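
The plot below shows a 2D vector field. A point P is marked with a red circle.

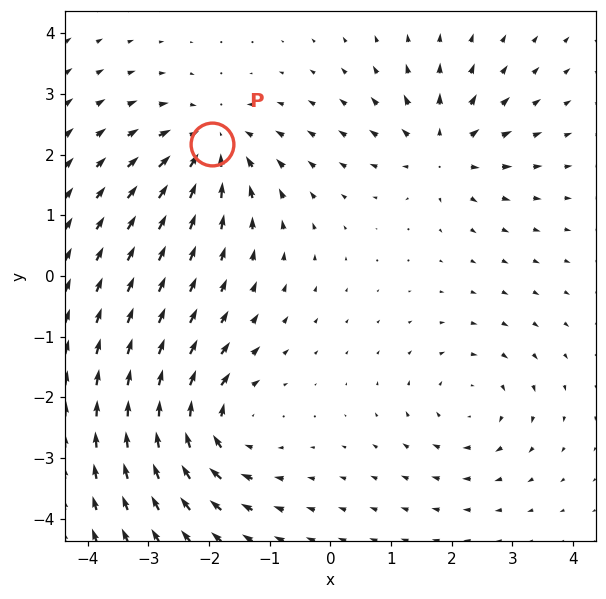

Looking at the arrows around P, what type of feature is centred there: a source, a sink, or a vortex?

At P (-2.0, 2.2) the arrows converge inward. Divergence about -5, curl ≈0 — negative divergence with near-zero curl is a sink.

sink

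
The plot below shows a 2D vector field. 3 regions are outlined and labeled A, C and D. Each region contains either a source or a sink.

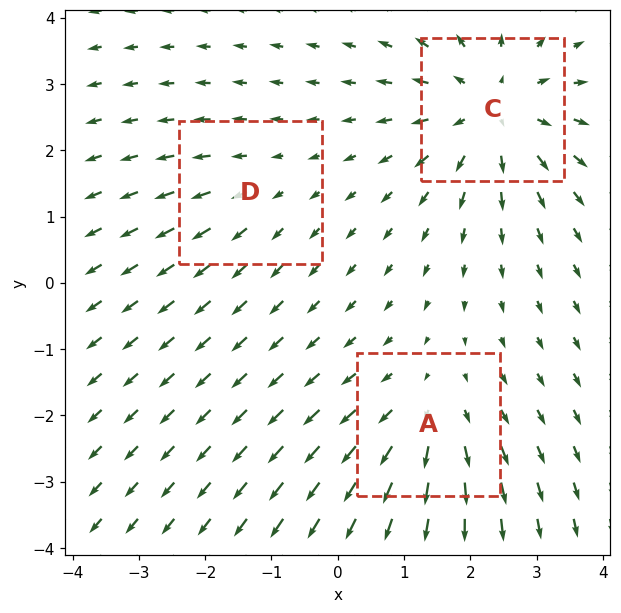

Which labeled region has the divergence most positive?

Divergence at each region's feature centre — A: about +3, C: about +5, D: about +2. Region C is most positive.

C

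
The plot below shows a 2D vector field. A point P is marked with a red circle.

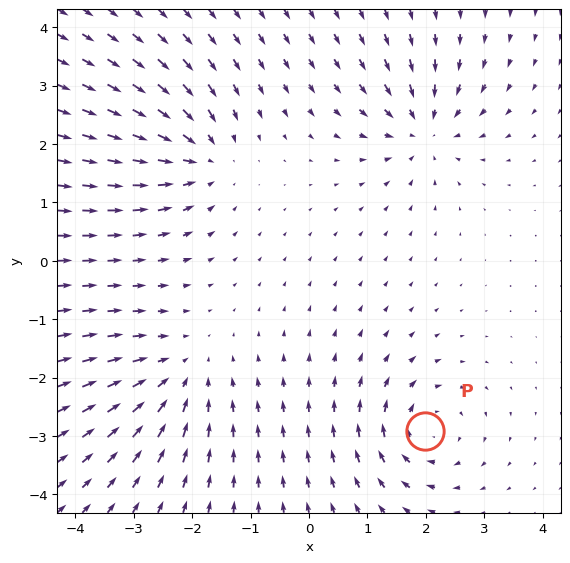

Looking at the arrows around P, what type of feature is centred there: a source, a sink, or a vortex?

At P (2.0, -2.9) the arrows circulate clockwise. Divergence ≈0, curl about -6 — near-zero divergence with nonzero curl is a vortex.

vortex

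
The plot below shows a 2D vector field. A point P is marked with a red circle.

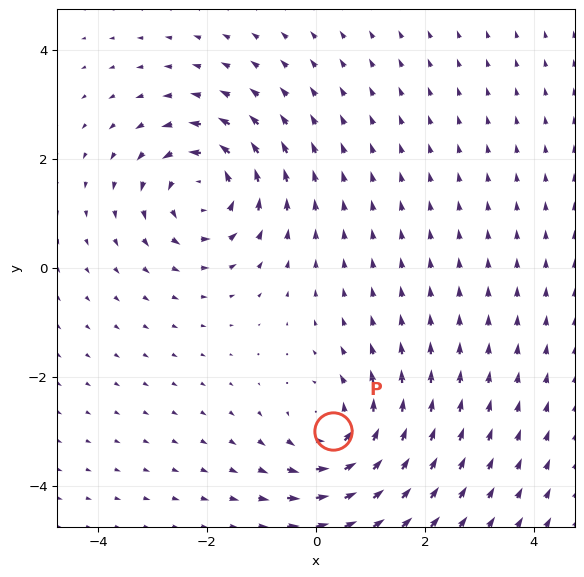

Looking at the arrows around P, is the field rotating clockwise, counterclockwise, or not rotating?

Near P at (0.3, -3.0) the arrows circulate counterclockwise. The curl (z-component) there is about +4; positive curl means counterclockwise rotation.

counterclockwise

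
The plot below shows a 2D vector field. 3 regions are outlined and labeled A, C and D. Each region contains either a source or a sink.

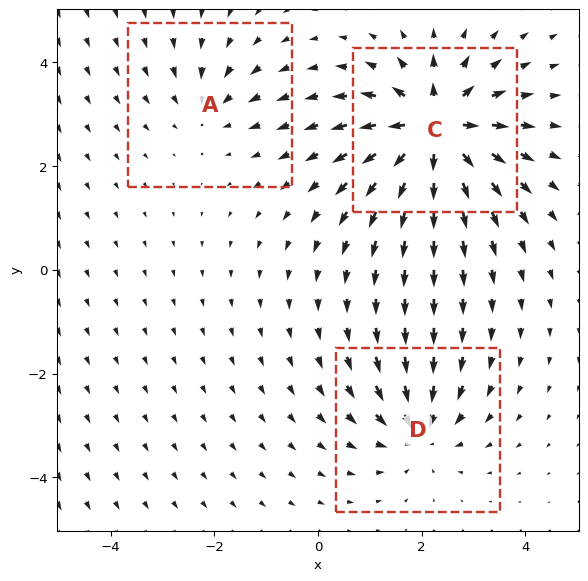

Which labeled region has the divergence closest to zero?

A

Divergence at each region's feature centre — A: about -2, C: about +6, D: about -4. Region A is closest to zero.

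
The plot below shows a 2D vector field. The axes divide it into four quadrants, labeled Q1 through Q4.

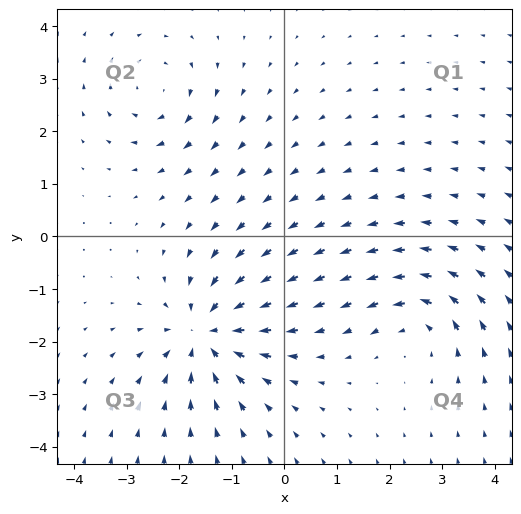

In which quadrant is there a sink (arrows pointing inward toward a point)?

Q3

The sink sits at approximately (-1.5, -1.9), which lies in quadrant Q3. The divergence there is about -5, negative as expected for a sink.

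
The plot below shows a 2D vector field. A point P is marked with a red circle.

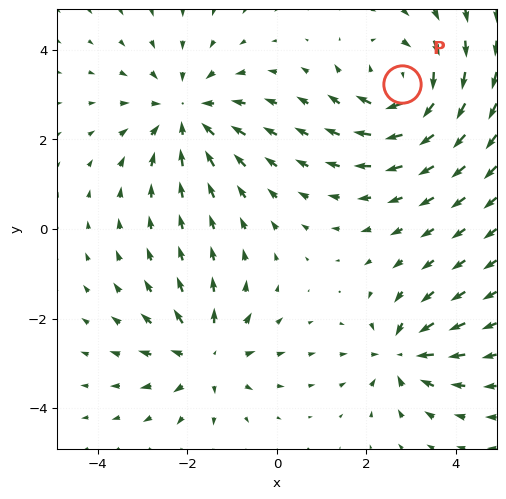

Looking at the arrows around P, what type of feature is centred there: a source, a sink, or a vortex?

At P (2.8, 3.2) the arrows circulate clockwise. Divergence ≈0, curl about -5 — near-zero divergence with nonzero curl is a vortex.

vortex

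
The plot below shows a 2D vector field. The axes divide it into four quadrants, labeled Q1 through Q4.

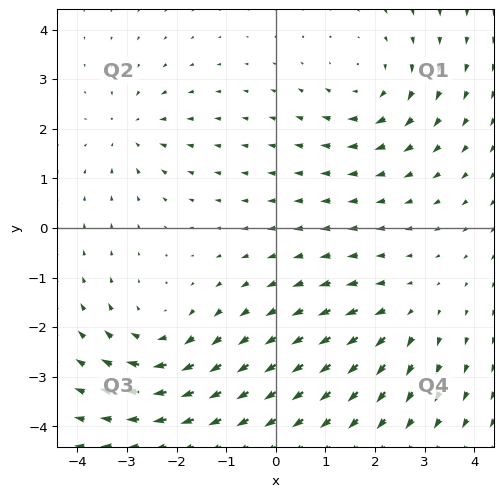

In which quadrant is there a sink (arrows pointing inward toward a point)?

The sink sits at approximately (-2.9, 2.0), which lies in quadrant Q2. The divergence there is about -3, negative as expected for a sink.

Q2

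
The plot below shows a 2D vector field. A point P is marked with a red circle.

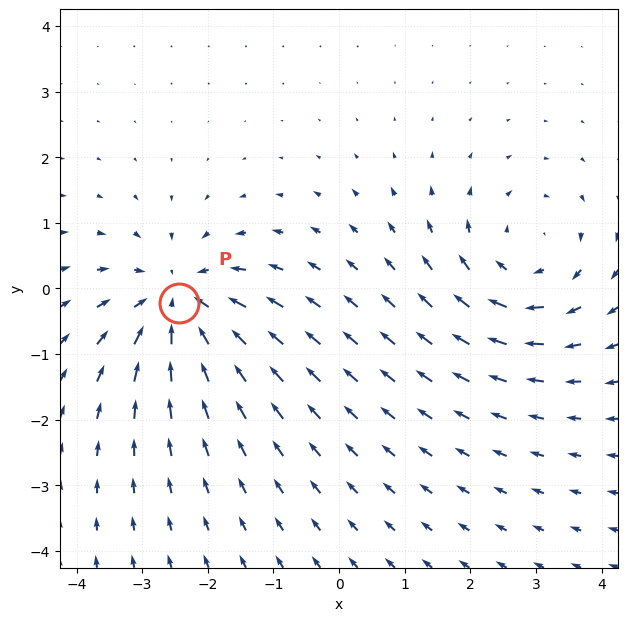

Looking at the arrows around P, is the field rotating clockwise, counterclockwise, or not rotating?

not rotating

Near P at (-2.4, -0.2) the arrows show no circulation. The curl there is ≈0.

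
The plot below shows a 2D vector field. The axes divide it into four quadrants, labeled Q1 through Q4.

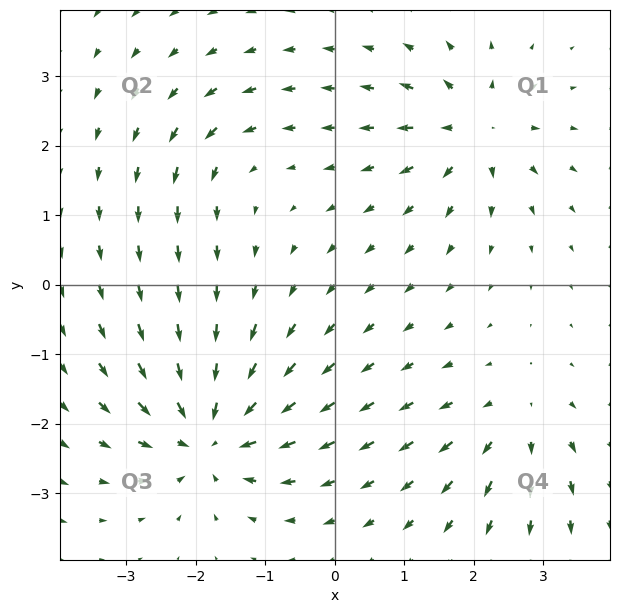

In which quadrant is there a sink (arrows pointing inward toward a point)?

The sink sits at approximately (-1.8, -2.2), which lies in quadrant Q3. The divergence there is about -6, negative as expected for a sink.

Q3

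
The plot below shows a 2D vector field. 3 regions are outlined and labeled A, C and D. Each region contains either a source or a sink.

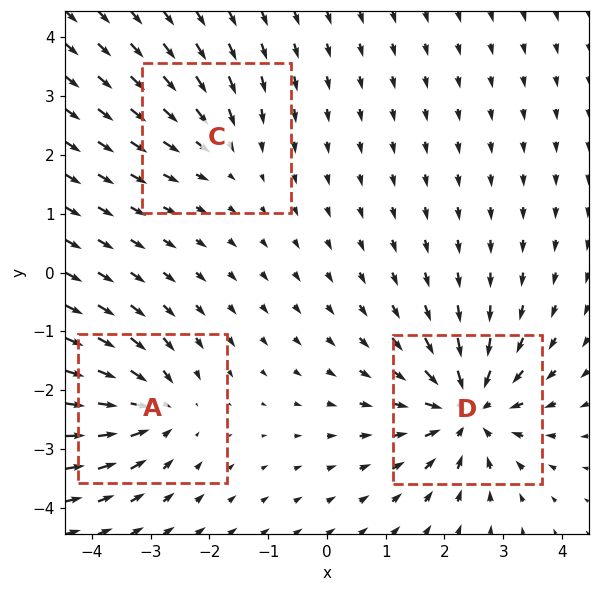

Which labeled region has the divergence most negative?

D

Divergence at each region's feature centre — A: about -4, C: about -2, D: about -6. Region D is most negative.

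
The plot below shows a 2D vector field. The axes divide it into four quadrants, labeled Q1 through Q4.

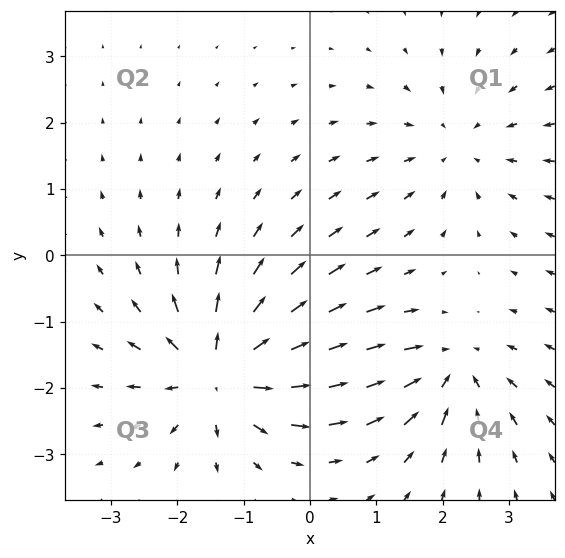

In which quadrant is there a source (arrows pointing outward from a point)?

The source sits at approximately (-1.3, -1.8), which lies in quadrant Q3. The divergence there is about +7, positive as expected for a source.

Q3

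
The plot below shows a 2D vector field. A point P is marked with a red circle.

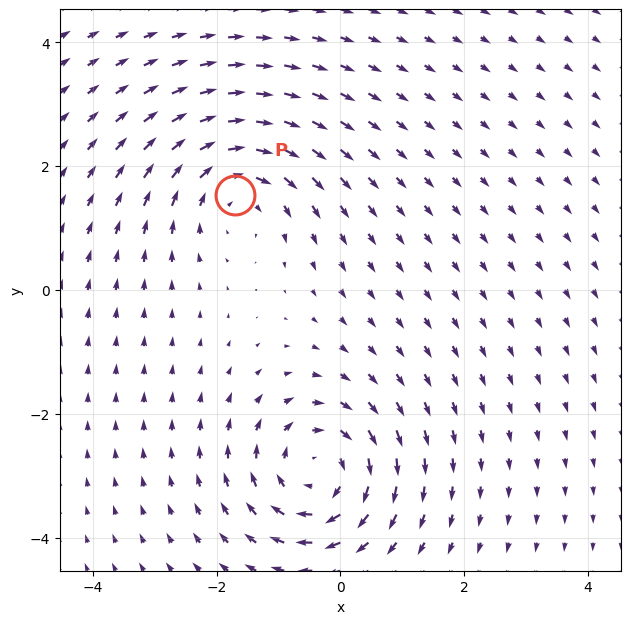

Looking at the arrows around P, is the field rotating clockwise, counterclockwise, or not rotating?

clockwise

Near P at (-1.7, 1.5) the arrows circulate clockwise. The curl (z-component) there is about -3; negative curl means clockwise rotation.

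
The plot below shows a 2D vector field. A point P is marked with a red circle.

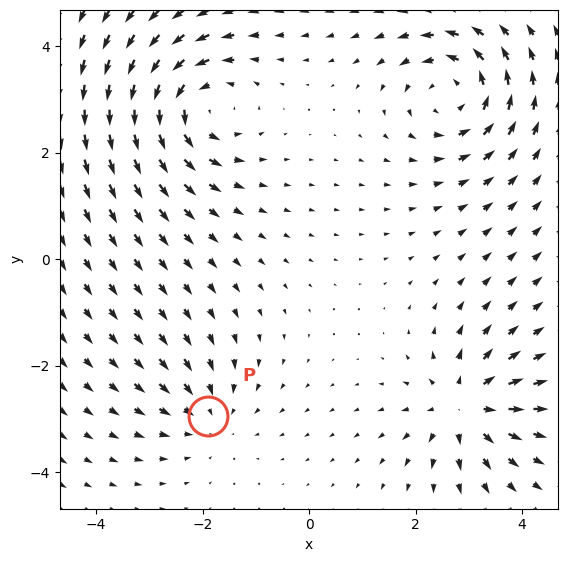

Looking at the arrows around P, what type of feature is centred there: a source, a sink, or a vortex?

At P (-1.9, -2.9) the arrows converge inward. Divergence about -3, curl ≈0 — negative divergence with near-zero curl is a sink.

sink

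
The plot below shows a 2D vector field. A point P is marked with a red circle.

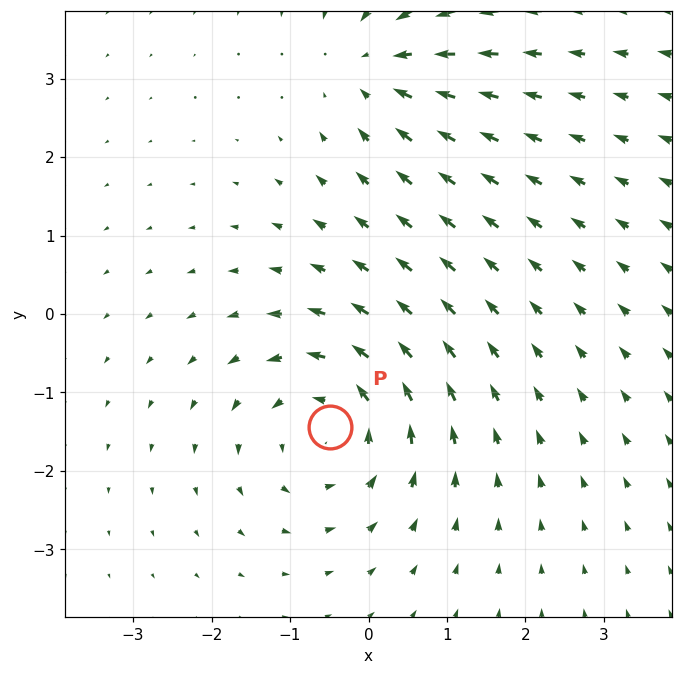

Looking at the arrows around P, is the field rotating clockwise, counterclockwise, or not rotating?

counterclockwise

Near P at (-0.5, -1.4) the arrows circulate counterclockwise. The curl (z-component) there is about +4; positive curl means counterclockwise rotation.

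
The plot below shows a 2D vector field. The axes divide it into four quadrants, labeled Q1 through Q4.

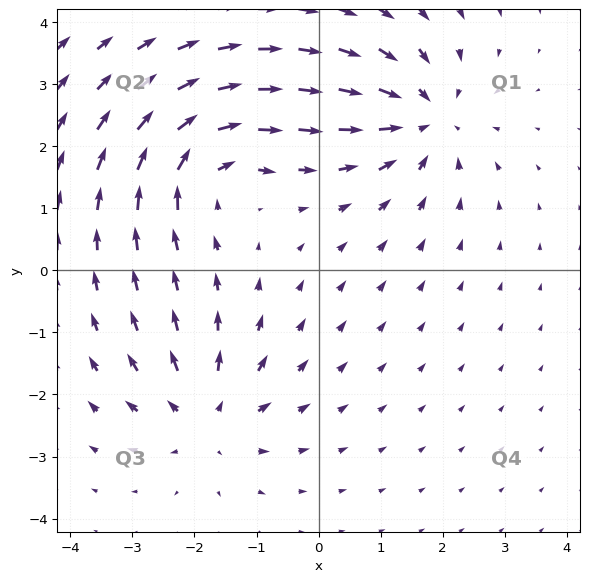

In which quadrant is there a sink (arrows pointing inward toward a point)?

The sink sits at approximately (1.7, 2.4), which lies in quadrant Q1. The divergence there is about -4, negative as expected for a sink.

Q1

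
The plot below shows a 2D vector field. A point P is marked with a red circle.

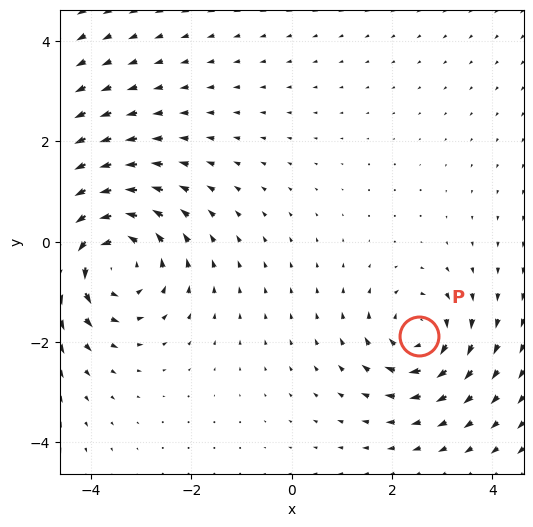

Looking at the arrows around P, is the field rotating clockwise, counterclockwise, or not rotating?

Near P at (2.5, -1.9) the arrows circulate clockwise. The curl (z-component) there is about -4; negative curl means clockwise rotation.

clockwise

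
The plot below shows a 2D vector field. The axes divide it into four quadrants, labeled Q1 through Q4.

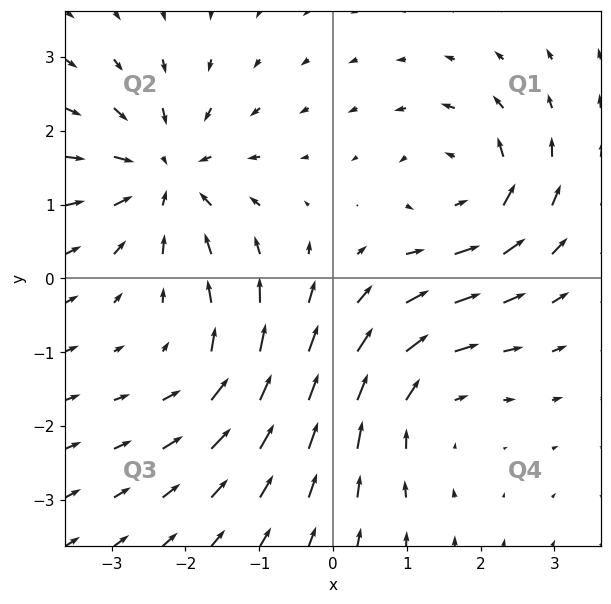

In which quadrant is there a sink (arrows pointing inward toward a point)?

The sink sits at approximately (-2.3, 1.4), which lies in quadrant Q2. The divergence there is about -6, negative as expected for a sink.

Q2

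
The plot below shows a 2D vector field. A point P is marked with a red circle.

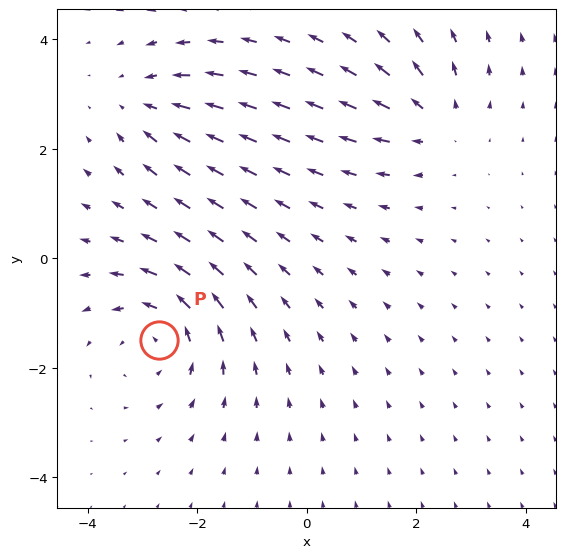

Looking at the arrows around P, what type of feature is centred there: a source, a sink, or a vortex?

vortex

At P (-2.7, -1.5) the arrows circulate counterclockwise. Divergence ≈0, curl about +4 — near-zero divergence with nonzero curl is a vortex.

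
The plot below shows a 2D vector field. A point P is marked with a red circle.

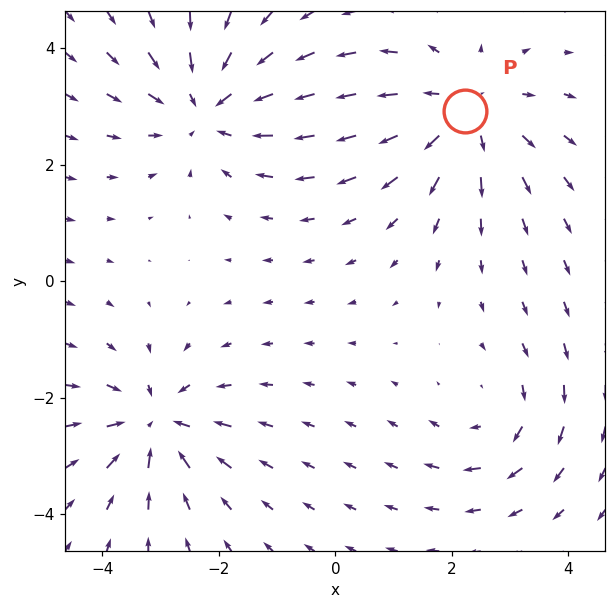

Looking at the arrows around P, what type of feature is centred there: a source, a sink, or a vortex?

source

At P (2.2, 2.9) the arrows spread outward. Divergence about +4, curl ≈0 — positive divergence with near-zero curl is a source.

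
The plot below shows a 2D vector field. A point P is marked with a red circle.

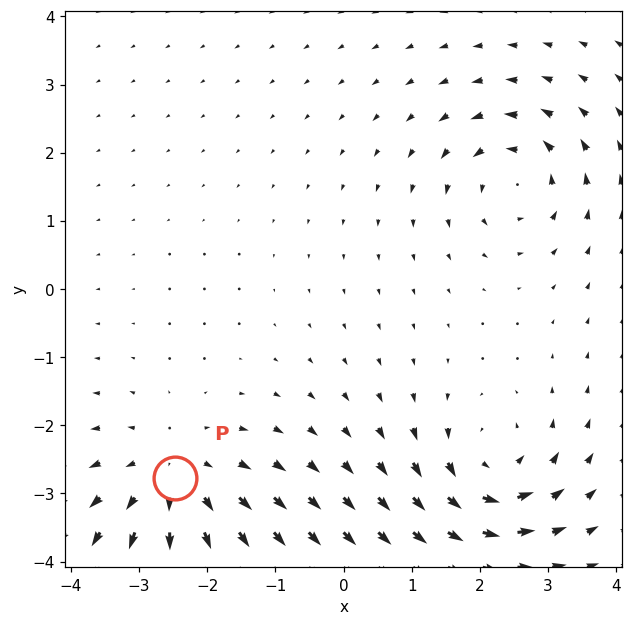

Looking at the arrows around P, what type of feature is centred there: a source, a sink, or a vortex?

At P (-2.5, -2.8) the arrows spread outward. Divergence about +4, curl ≈0 — positive divergence with near-zero curl is a source.

source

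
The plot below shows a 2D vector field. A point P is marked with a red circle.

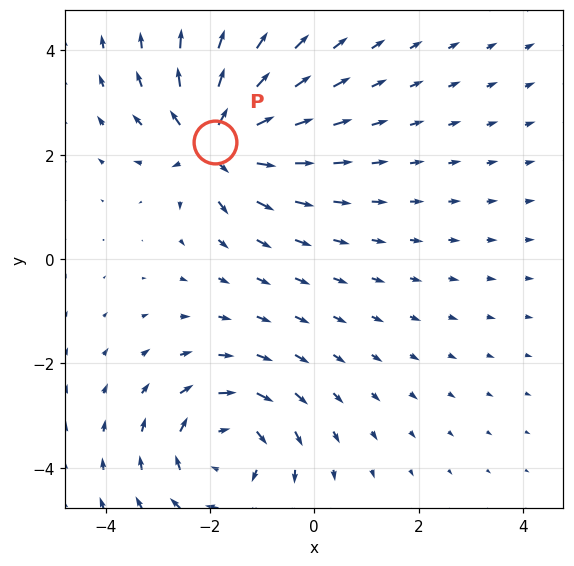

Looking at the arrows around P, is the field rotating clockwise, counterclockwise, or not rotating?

not rotating

Near P at (-1.9, 2.3) the arrows show no circulation. The curl there is ≈0.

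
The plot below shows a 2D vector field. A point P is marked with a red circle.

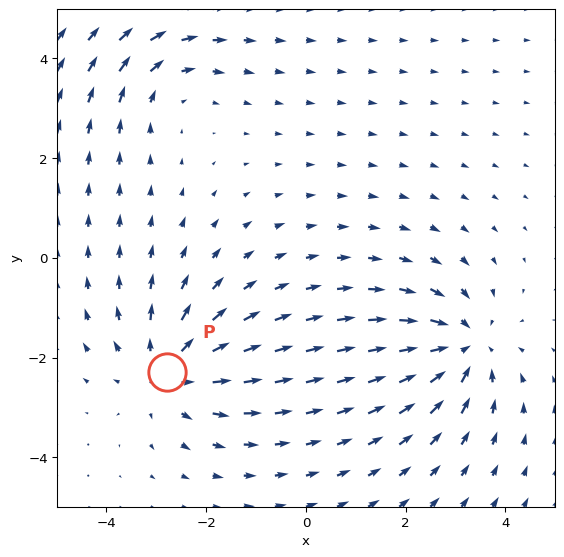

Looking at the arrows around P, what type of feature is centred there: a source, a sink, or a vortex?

source

At P (-2.8, -2.3) the arrows spread outward. Divergence about +4, curl ≈0 — positive divergence with near-zero curl is a source.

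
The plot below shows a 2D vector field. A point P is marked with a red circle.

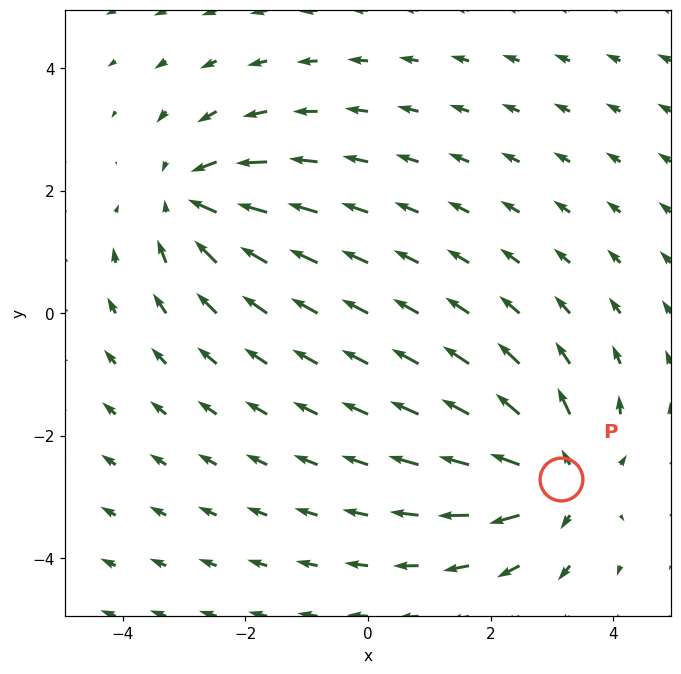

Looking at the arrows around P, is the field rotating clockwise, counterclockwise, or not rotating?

Near P at (3.1, -2.7) the arrows show no circulation. The curl there is ≈0.

not rotating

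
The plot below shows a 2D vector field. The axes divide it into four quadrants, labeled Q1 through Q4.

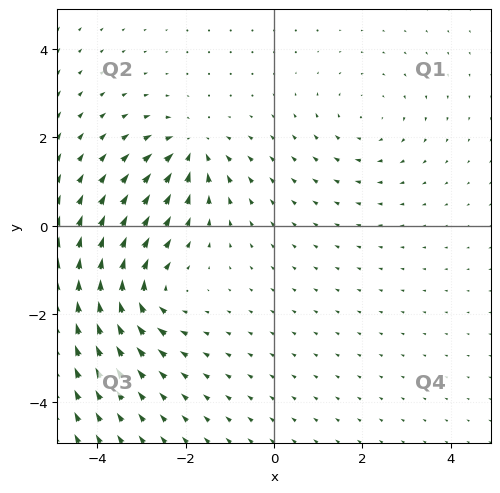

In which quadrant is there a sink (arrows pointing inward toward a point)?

Q2

The sink sits at approximately (-1.9, 1.7), which lies in quadrant Q2. The divergence there is about -6, negative as expected for a sink.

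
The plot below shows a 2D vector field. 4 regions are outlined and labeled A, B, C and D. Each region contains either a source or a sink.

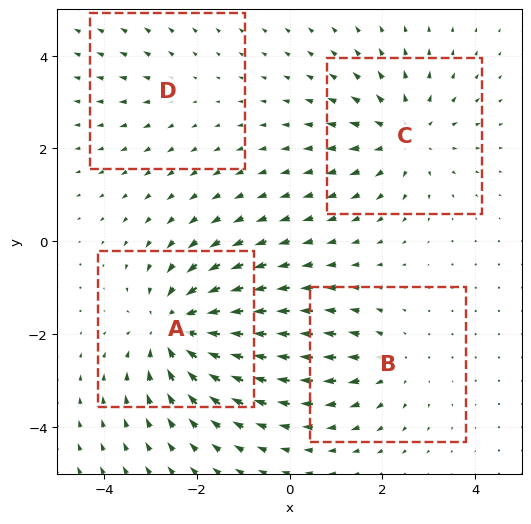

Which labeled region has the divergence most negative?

A

Divergence at each region's feature centre — A: about -6, B: about +3, C: about +4, D: about +2. Region A is most negative.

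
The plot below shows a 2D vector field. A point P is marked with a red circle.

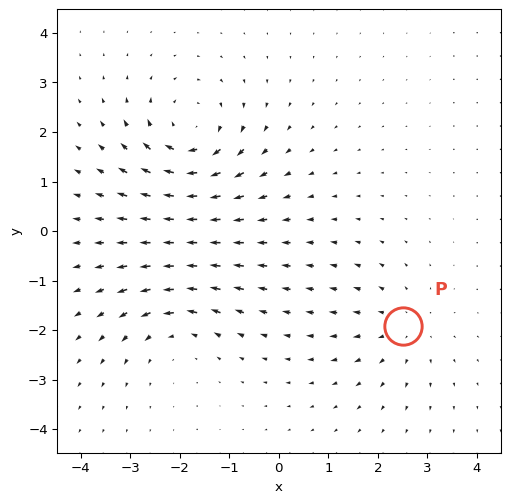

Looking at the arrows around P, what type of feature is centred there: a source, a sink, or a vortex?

source

At P (2.5, -1.9) the arrows spread outward. Divergence about +2, curl ≈0 — positive divergence with near-zero curl is a source.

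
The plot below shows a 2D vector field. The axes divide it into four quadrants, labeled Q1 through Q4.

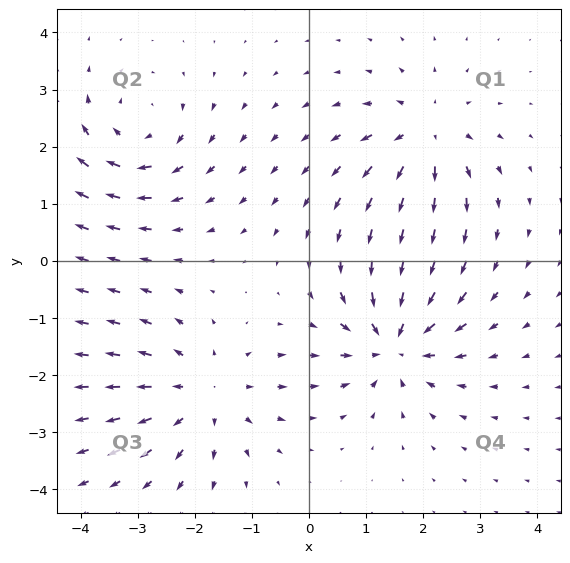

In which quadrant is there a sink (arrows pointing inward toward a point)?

The sink sits at approximately (1.5, -1.4), which lies in quadrant Q4. The divergence there is about -6, negative as expected for a sink.

Q4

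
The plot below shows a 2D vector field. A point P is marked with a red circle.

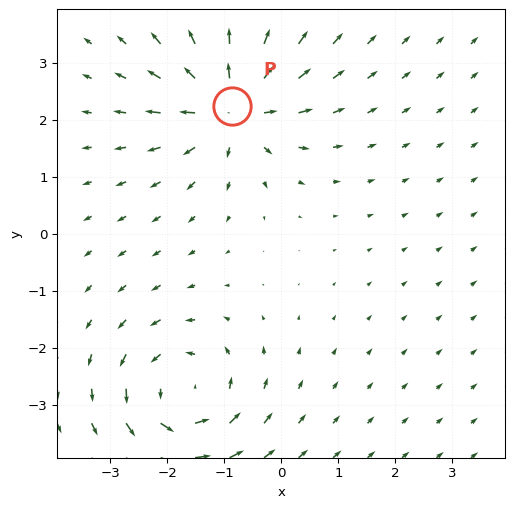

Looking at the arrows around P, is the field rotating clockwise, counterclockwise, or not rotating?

not rotating

Near P at (-0.9, 2.2) the arrows show no circulation. The curl there is ≈0.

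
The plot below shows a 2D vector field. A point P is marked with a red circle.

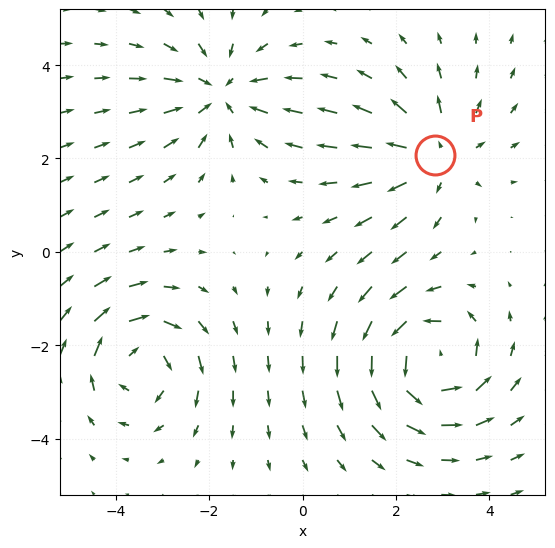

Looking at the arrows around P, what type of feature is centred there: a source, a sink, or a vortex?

At P (2.8, 2.1) the arrows spread outward. Divergence about +3, curl ≈0 — positive divergence with near-zero curl is a source.

source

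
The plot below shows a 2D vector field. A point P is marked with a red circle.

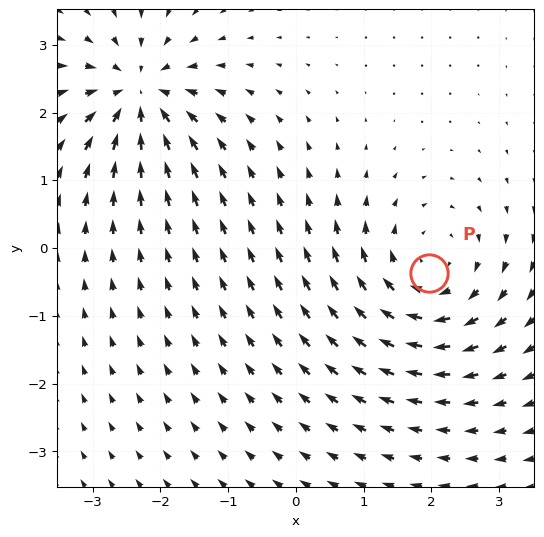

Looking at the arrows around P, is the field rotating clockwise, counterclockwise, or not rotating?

clockwise

Near P at (2.0, -0.4) the arrows circulate clockwise. The curl (z-component) there is about -4; negative curl means clockwise rotation.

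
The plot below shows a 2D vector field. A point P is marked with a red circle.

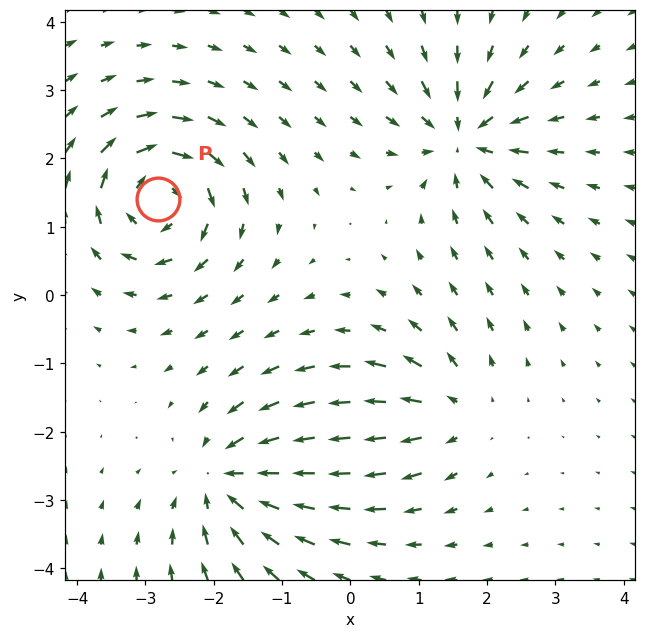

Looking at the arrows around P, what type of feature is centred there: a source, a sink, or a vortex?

vortex

At P (-2.8, 1.4) the arrows circulate clockwise. Divergence ≈0, curl about -7 — near-zero divergence with nonzero curl is a vortex.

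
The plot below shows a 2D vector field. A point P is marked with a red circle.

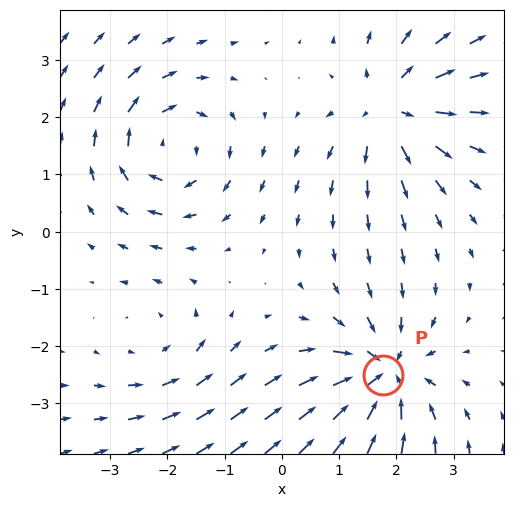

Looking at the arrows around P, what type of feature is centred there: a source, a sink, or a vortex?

At P (1.8, -2.5) the arrows converge inward. Divergence about -5, curl ≈0 — negative divergence with near-zero curl is a sink.

sink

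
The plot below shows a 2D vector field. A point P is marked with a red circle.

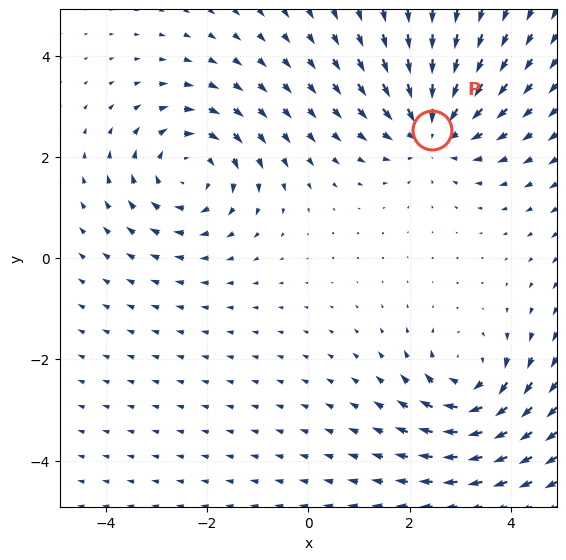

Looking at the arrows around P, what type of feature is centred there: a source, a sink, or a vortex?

sink

At P (2.5, 2.5) the arrows converge inward. Divergence about -4, curl ≈0 — negative divergence with near-zero curl is a sink.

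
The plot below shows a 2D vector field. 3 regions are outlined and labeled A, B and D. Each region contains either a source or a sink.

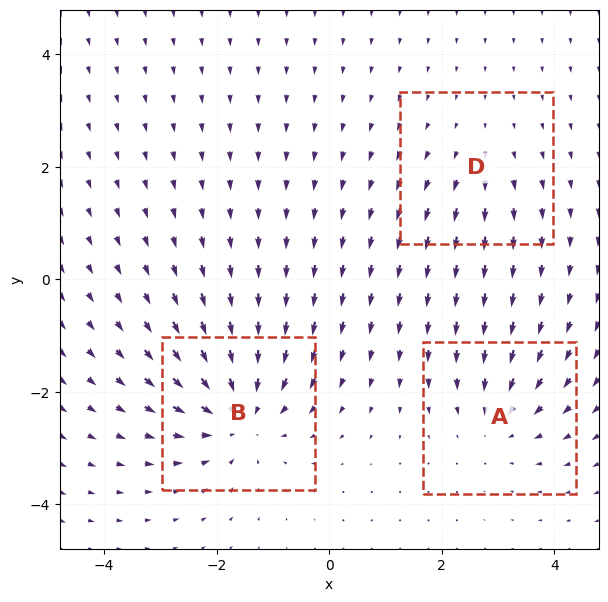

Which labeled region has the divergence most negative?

B

Divergence at each region's feature centre — A: about -3, B: about -5, D: about +2. Region B is most negative.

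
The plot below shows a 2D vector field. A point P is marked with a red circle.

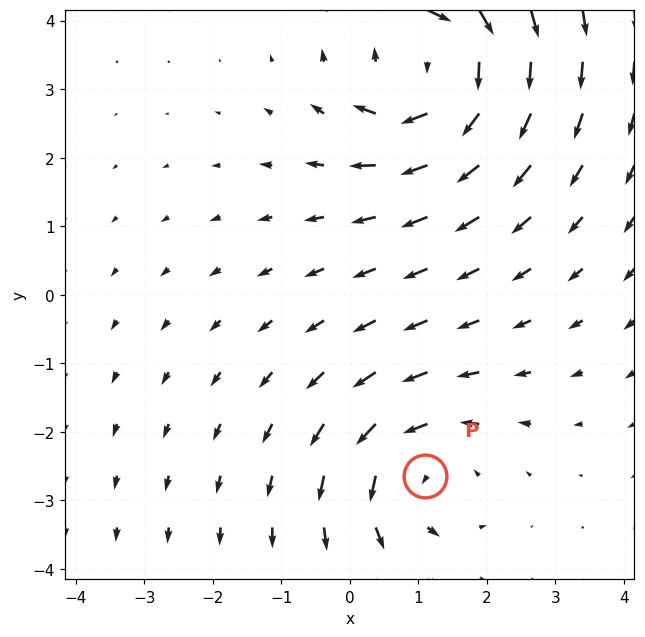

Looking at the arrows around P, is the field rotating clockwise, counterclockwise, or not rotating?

counterclockwise

Near P at (1.1, -2.6) the arrows circulate counterclockwise. The curl (z-component) there is about +2; positive curl means counterclockwise rotation.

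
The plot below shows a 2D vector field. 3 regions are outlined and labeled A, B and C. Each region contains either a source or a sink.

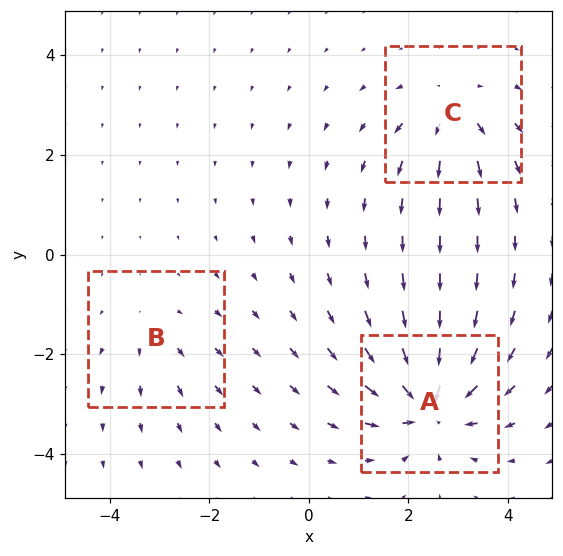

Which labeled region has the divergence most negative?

Divergence at each region's feature centre — A: about -6, B: about +2, C: about +4. Region A is most negative.

A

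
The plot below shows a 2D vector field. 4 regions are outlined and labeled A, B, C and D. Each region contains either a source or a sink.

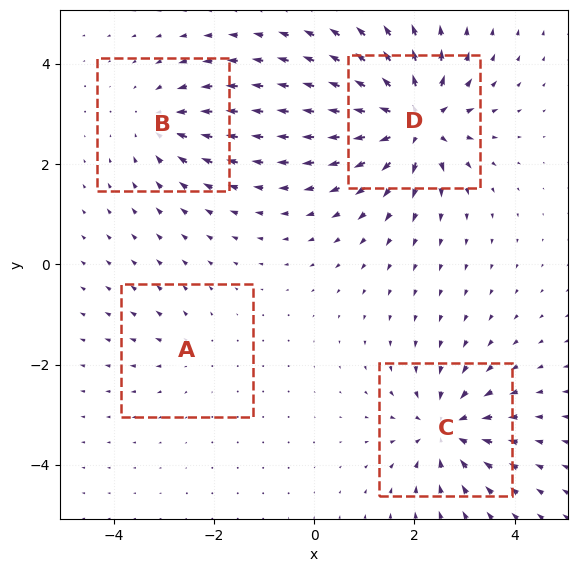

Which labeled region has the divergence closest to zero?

Divergence at each region's feature centre — A: about +2, B: about -4, C: about -6, D: about +9. Region A is closest to zero.

A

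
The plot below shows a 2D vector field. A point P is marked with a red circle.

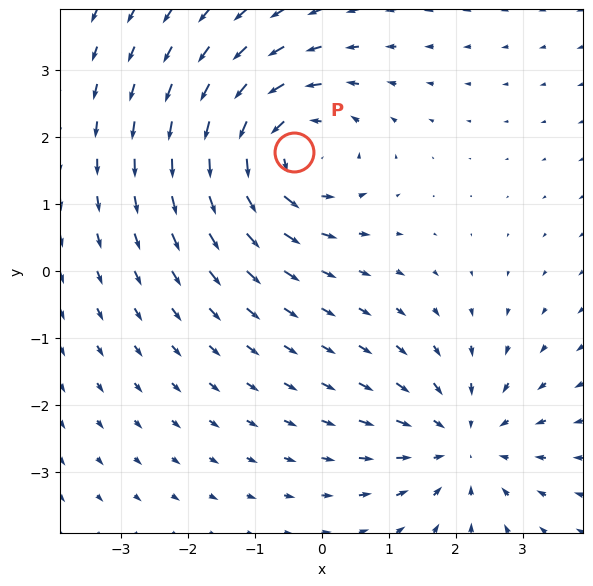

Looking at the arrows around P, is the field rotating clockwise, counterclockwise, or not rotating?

counterclockwise

Near P at (-0.4, 1.8) the arrows circulate counterclockwise. The curl (z-component) there is about +5; positive curl means counterclockwise rotation.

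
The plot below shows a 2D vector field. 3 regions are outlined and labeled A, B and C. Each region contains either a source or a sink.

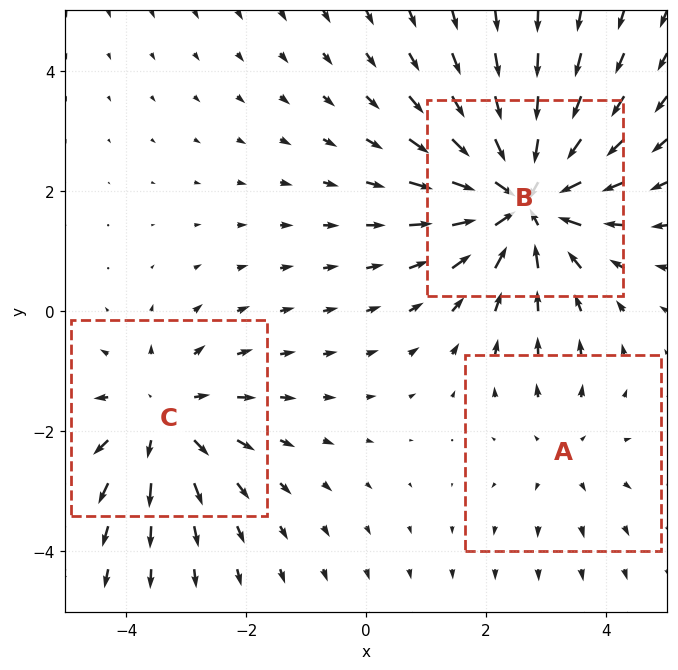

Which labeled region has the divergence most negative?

B

Divergence at each region's feature centre — A: about +2, B: about -5, C: about +3. Region B is most negative.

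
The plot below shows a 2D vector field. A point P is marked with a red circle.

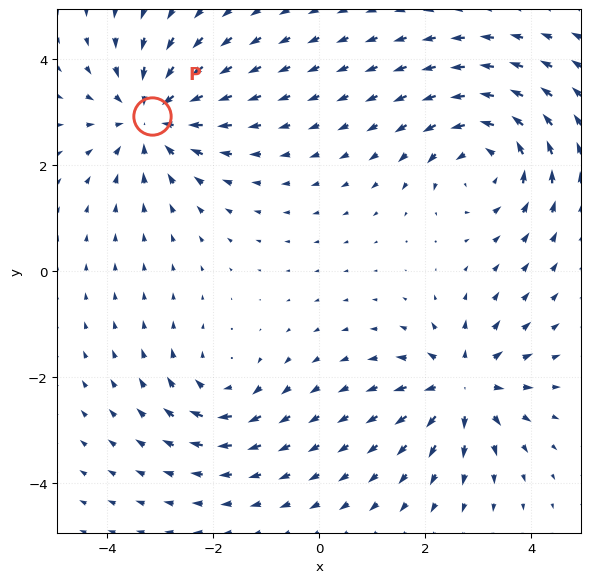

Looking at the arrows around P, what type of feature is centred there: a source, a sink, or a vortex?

At P (-3.2, 2.9) the arrows converge inward. Divergence about -5, curl ≈0 — negative divergence with near-zero curl is a sink.

sink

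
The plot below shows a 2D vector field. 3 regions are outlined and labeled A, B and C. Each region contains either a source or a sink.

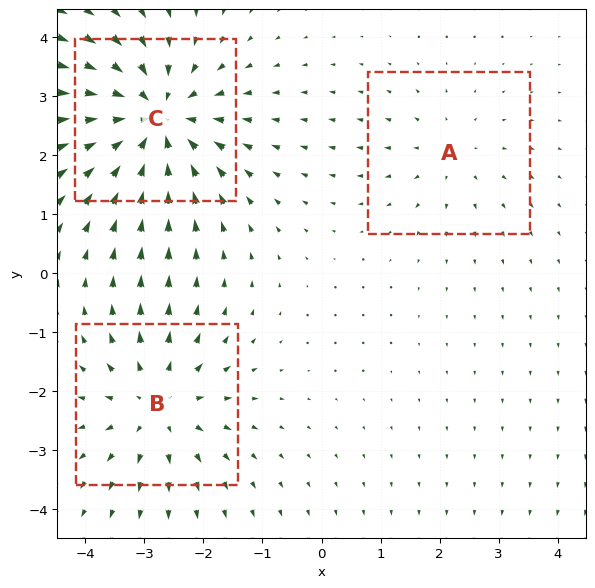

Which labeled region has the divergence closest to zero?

Divergence at each region's feature centre — A: about +2, B: about +3, C: about -5. Region A is closest to zero.

A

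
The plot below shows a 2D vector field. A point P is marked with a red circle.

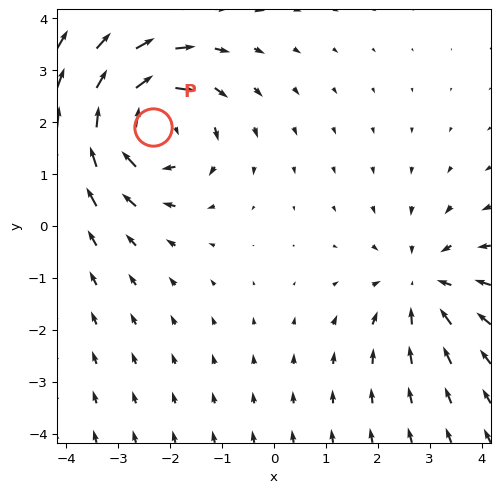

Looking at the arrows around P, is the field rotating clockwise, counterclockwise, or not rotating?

Near P at (-2.3, 1.9) the arrows circulate clockwise. The curl (z-component) there is about -5; negative curl means clockwise rotation.

clockwise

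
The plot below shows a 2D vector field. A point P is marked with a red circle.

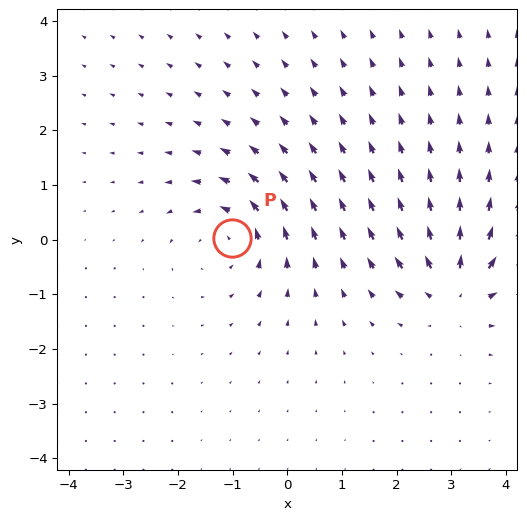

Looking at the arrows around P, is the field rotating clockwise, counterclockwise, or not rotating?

counterclockwise

Near P at (-1.0, 0.0) the arrows circulate counterclockwise. The curl (z-component) there is about +4; positive curl means counterclockwise rotation.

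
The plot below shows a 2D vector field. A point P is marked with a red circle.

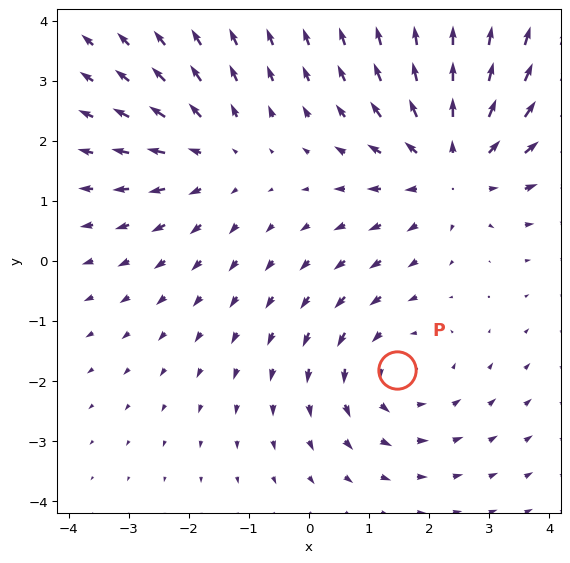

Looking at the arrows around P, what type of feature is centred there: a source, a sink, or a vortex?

vortex

At P (1.5, -1.8) the arrows circulate counterclockwise. Divergence ≈0, curl about +3 — near-zero divergence with nonzero curl is a vortex.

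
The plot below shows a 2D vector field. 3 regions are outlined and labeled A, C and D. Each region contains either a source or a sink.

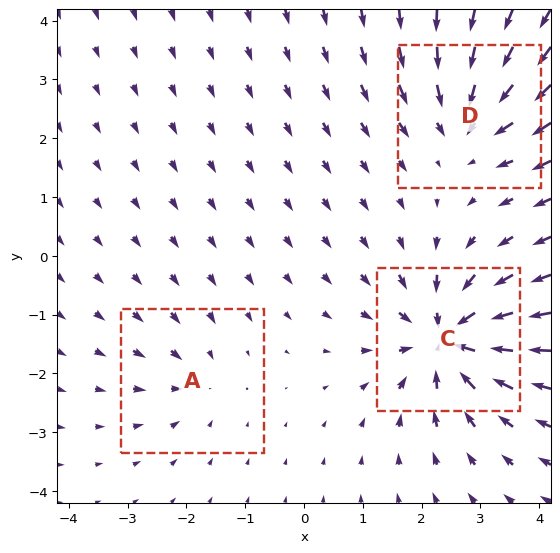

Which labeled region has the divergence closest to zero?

Divergence at each region's feature centre — A: about -2, C: about -6, D: about -4. Region A is closest to zero.

A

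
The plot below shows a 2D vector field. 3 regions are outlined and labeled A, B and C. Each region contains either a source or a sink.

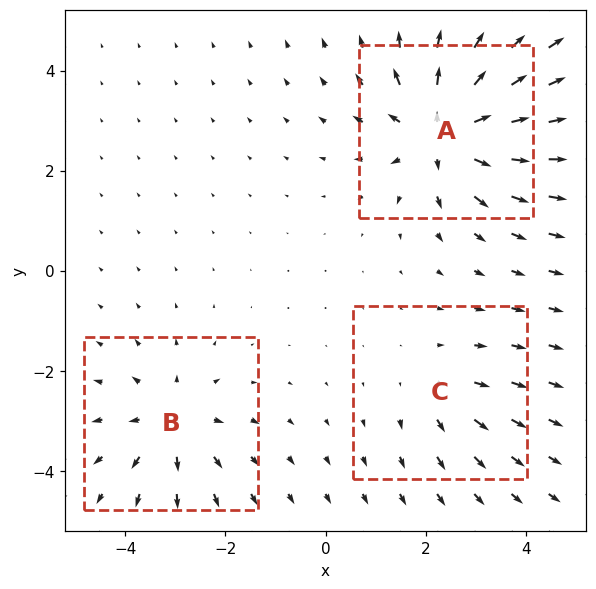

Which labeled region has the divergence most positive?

Divergence at each region's feature centre — A: about +5, B: about +3, C: about +2. Region A is most positive.

A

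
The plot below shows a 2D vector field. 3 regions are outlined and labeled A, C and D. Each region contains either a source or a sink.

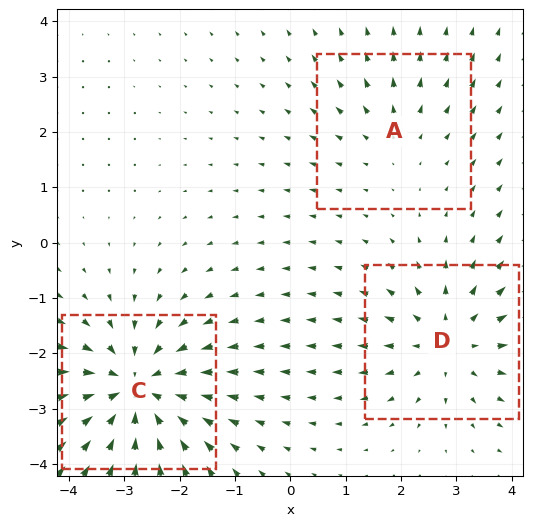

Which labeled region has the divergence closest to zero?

Divergence at each region's feature centre — A: about +2, C: about -5, D: about +3. Region A is closest to zero.

A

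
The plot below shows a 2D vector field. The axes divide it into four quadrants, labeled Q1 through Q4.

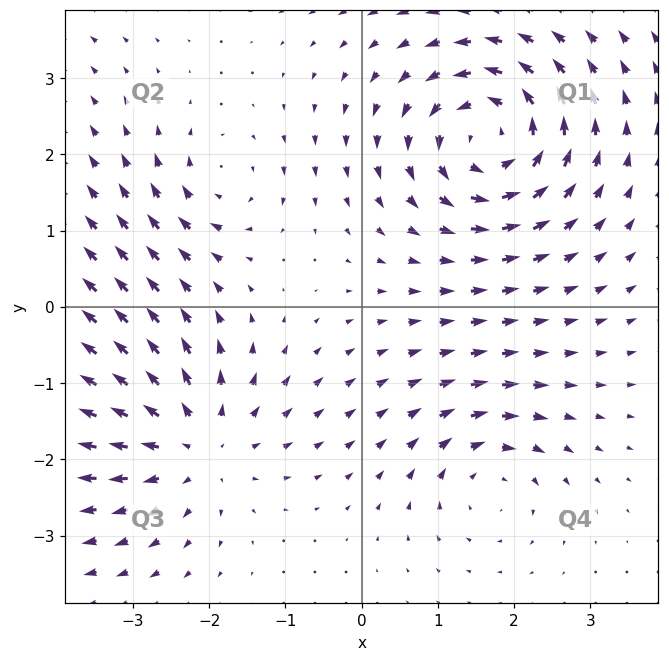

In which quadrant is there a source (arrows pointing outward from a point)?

The source sits at approximately (-2.2, -1.8), which lies in quadrant Q3. The divergence there is about +4, positive as expected for a source.

Q3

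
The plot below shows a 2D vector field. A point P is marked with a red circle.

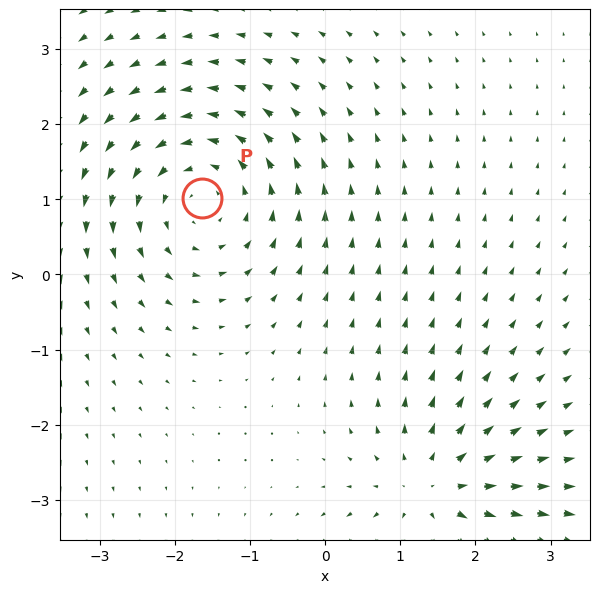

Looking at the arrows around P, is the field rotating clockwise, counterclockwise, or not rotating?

counterclockwise

Near P at (-1.6, 1.0) the arrows circulate counterclockwise. The curl (z-component) there is about +3; positive curl means counterclockwise rotation.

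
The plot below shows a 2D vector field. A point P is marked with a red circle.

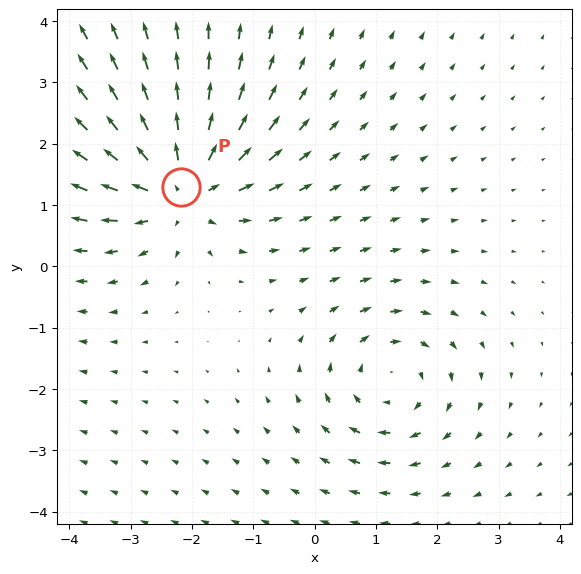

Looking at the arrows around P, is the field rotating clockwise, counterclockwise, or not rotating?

not rotating

Near P at (-2.2, 1.3) the arrows show no circulation. The curl there is ≈0.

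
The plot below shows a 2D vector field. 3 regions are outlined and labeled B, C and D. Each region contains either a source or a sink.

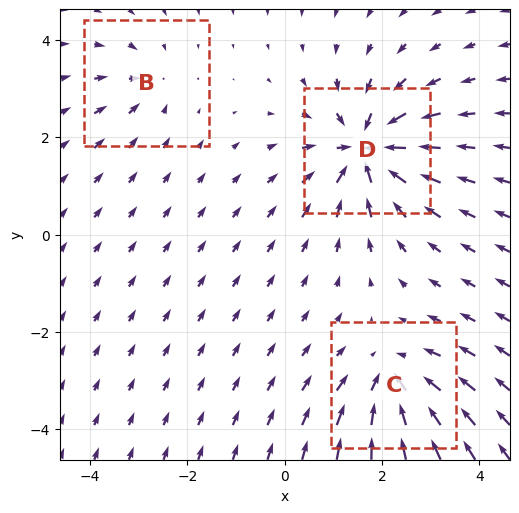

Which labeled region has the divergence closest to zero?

Divergence at each region's feature centre — B: about -2, C: about -4, D: about -6. Region B is closest to zero.

B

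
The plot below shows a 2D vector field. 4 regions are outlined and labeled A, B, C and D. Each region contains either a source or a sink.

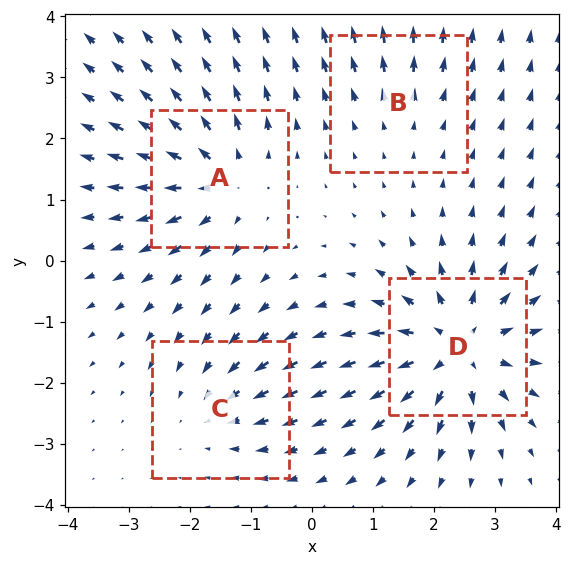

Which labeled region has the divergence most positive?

Divergence at each region's feature centre — A: about +6, B: about +2, C: about -3, D: about +7. Region D is most positive.

D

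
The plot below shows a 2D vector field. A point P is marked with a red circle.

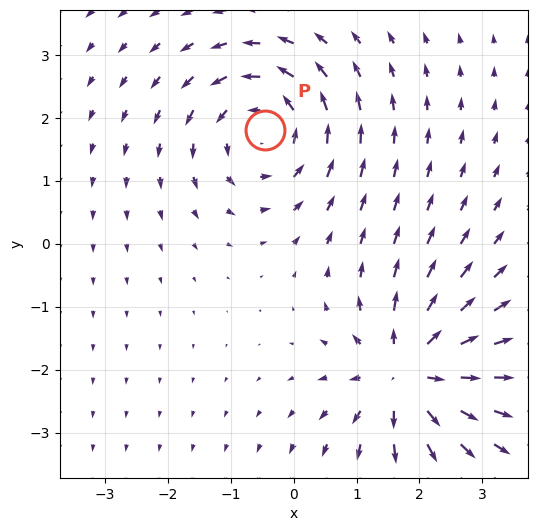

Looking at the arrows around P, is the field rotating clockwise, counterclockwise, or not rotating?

Near P at (-0.5, 1.8) the arrows circulate counterclockwise. The curl (z-component) there is about +5; positive curl means counterclockwise rotation.

counterclockwise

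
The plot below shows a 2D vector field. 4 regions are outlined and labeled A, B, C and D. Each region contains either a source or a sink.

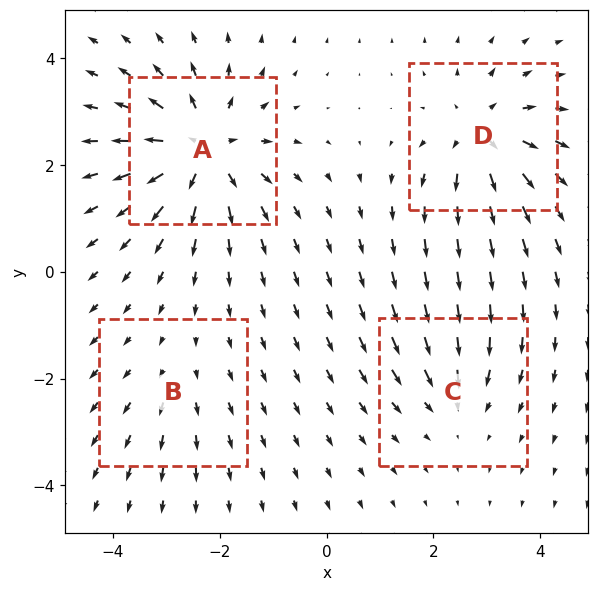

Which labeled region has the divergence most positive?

Divergence at each region's feature centre — A: about +7, B: about +2, C: about -3, D: about +5. Region A is most positive.

A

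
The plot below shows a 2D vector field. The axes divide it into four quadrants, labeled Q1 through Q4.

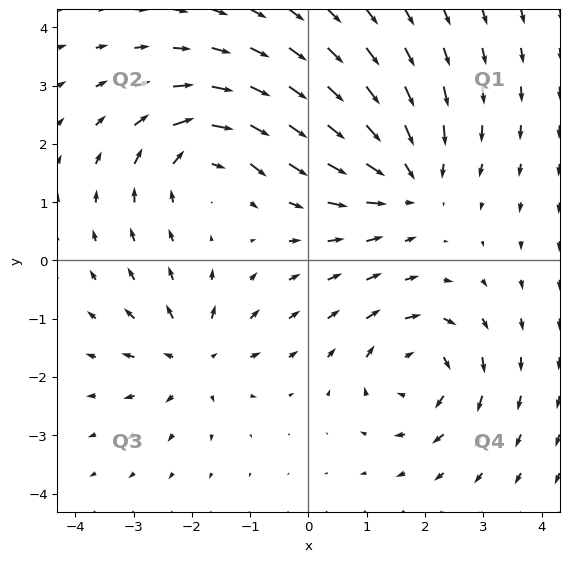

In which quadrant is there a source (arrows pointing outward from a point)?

The source sits at approximately (-2.0, -1.7), which lies in quadrant Q3. The divergence there is about +5, positive as expected for a source.

Q3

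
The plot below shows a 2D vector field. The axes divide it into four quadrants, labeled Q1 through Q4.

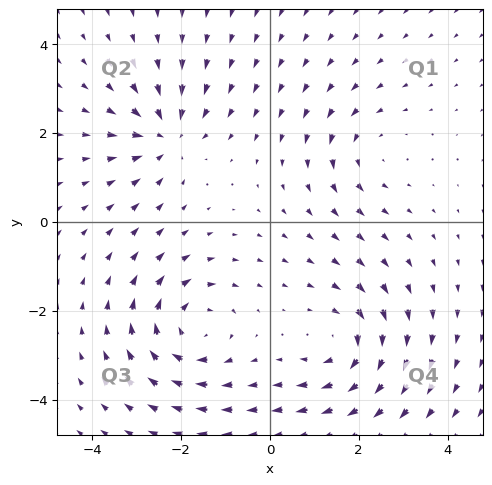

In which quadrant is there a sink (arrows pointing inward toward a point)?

The sink sits at approximately (-2.3, 2.0), which lies in quadrant Q2. The divergence there is about -5, negative as expected for a sink.

Q2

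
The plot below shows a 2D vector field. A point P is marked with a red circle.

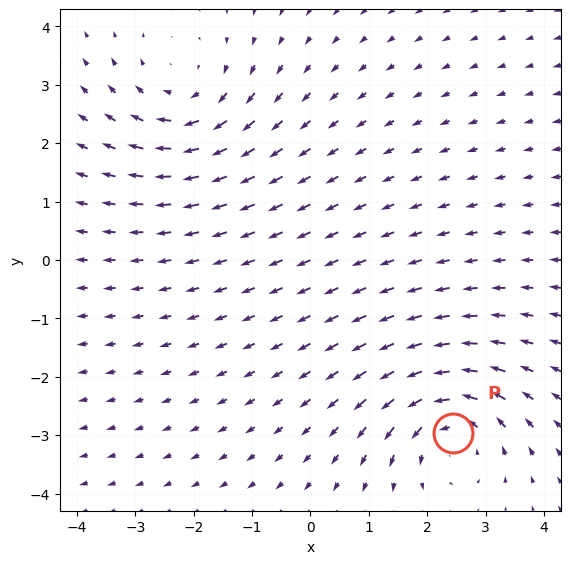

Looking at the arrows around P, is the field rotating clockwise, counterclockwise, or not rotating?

Near P at (2.4, -3.0) the arrows circulate counterclockwise. The curl (z-component) there is about +4; positive curl means counterclockwise rotation.

counterclockwise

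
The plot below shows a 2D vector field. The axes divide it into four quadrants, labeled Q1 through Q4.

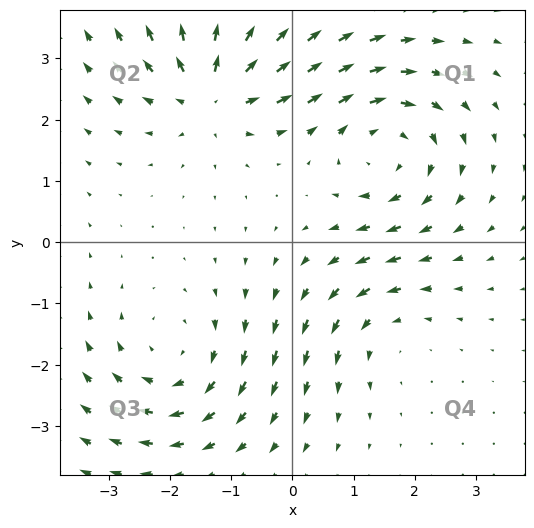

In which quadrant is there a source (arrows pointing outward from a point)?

Q2

The source sits at approximately (-1.3, 2.5), which lies in quadrant Q2. The divergence there is about +4, positive as expected for a source.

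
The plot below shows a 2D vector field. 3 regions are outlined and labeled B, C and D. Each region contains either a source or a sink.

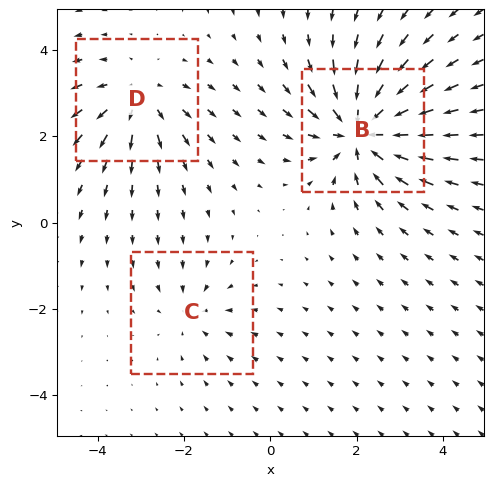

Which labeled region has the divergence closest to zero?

C

Divergence at each region's feature centre — B: about -5, C: about -2, D: about +3. Region C is closest to zero.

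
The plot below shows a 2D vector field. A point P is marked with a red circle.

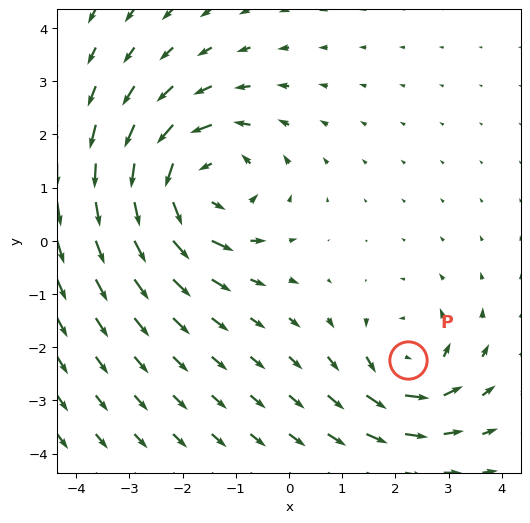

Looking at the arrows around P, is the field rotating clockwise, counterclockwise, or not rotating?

counterclockwise

Near P at (2.2, -2.2) the arrows circulate counterclockwise. The curl (z-component) there is about +4; positive curl means counterclockwise rotation.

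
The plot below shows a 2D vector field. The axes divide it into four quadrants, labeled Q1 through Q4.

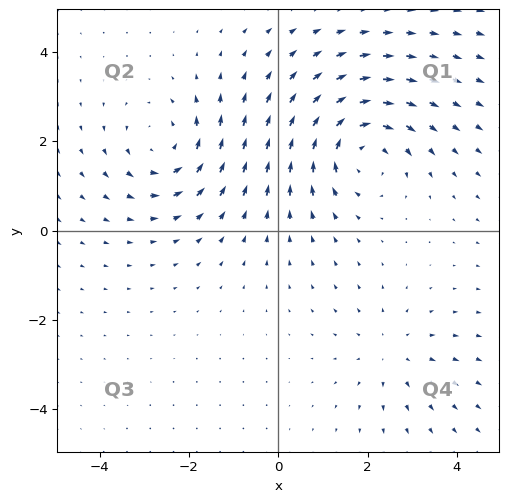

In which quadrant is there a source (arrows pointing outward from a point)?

The source sits at approximately (2.6, -2.7), which lies in quadrant Q4. The divergence there is about +2, positive as expected for a source.

Q4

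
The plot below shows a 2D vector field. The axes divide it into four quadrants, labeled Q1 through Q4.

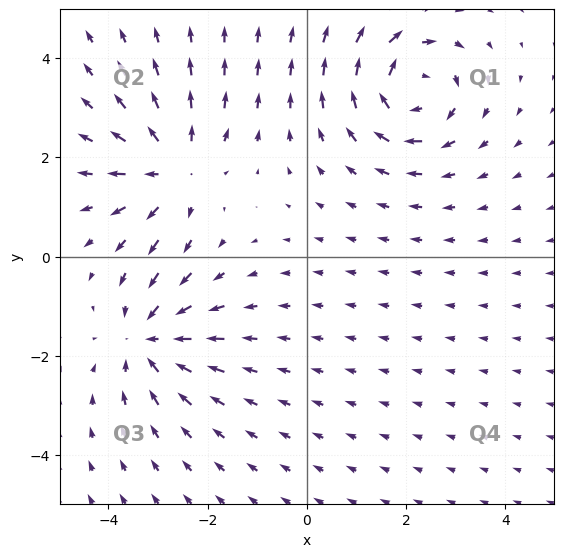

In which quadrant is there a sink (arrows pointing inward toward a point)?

Q3

The sink sits at approximately (-3.2, -1.7), which lies in quadrant Q3. The divergence there is about -4, negative as expected for a sink.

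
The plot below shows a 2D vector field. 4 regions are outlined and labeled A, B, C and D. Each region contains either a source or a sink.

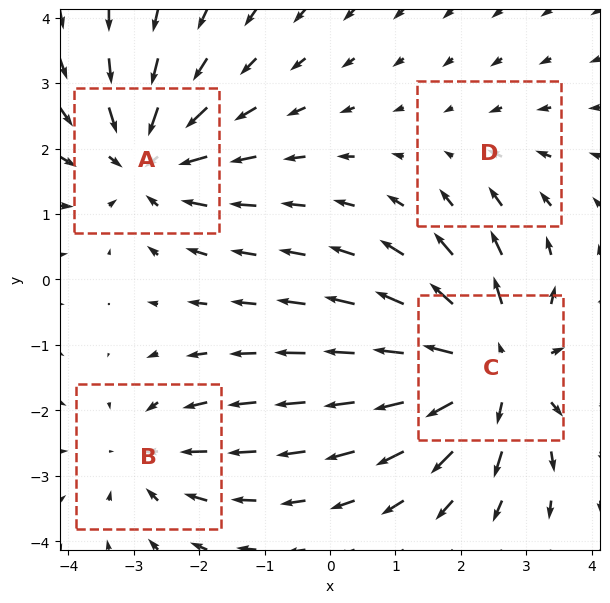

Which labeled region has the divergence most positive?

C

Divergence at each region's feature centre — A: about -5, B: about -3, C: about +6, D: about -2. Region C is most positive.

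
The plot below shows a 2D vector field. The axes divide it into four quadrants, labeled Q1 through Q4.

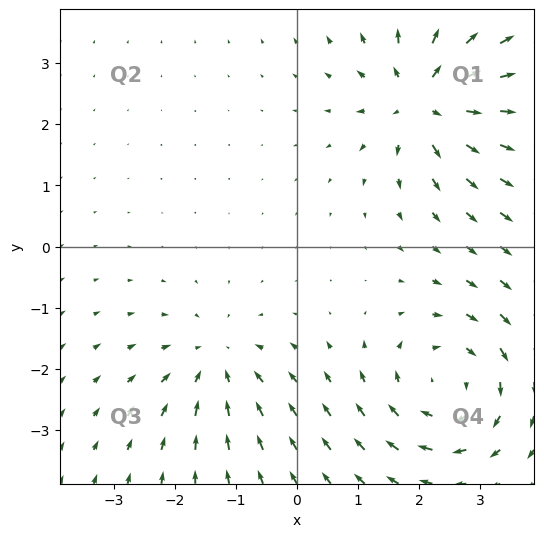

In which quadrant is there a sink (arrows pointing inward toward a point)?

Q3

The sink sits at approximately (-1.3, -1.9), which lies in quadrant Q3. The divergence there is about -3, negative as expected for a sink.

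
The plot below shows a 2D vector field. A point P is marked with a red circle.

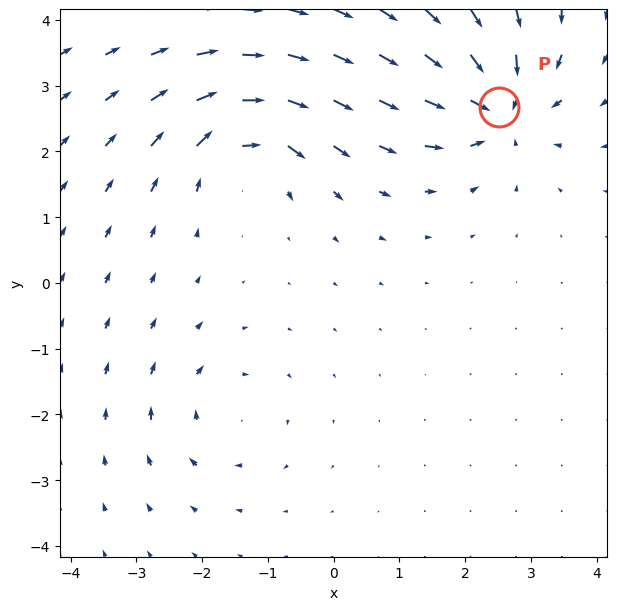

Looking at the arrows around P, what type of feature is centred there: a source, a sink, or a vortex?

At P (2.5, 2.7) the arrows converge inward. Divergence about -7, curl ≈0 — negative divergence with near-zero curl is a sink.

sink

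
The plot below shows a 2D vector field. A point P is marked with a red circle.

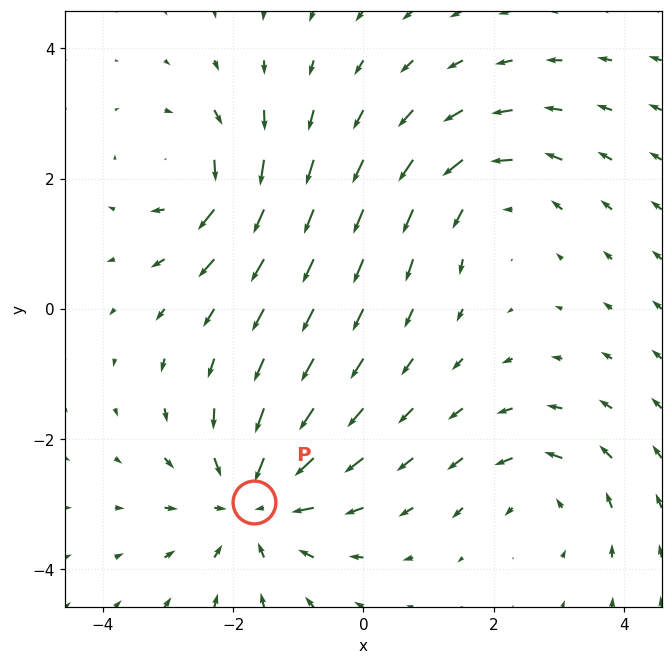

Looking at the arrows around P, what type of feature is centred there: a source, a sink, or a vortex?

At P (-1.7, -3.0) the arrows converge inward. Divergence about -4, curl ≈0 — negative divergence with near-zero curl is a sink.

sink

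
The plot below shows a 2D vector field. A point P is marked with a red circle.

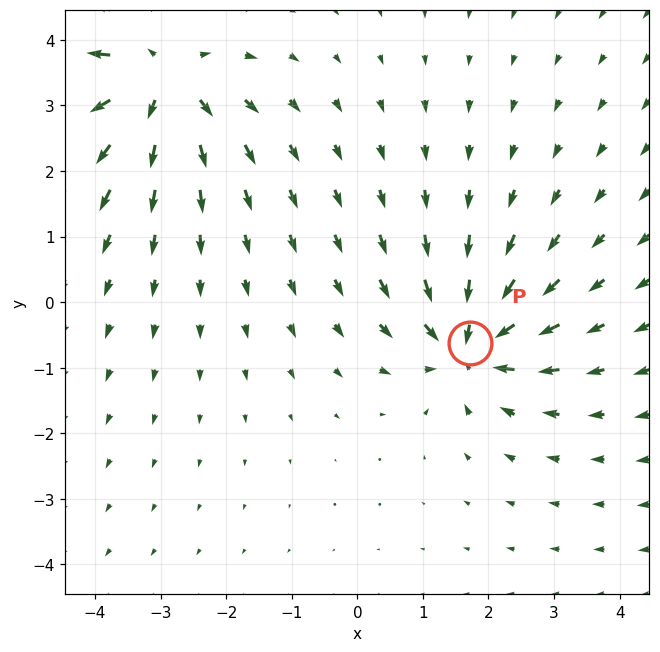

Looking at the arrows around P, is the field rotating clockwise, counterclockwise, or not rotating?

not rotating

Near P at (1.7, -0.6) the arrows show no circulation. The curl there is ≈0.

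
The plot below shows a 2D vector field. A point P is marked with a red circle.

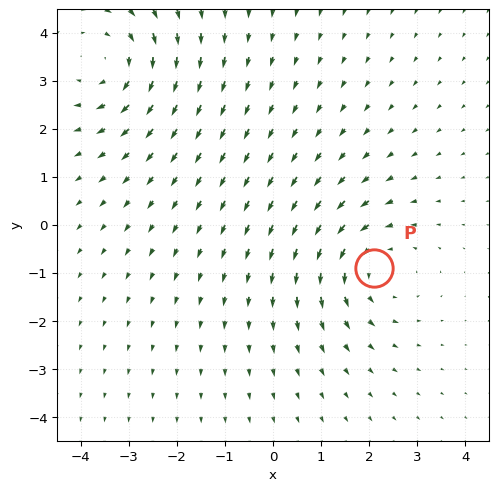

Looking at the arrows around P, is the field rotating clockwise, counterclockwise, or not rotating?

counterclockwise

Near P at (2.1, -0.9) the arrows circulate counterclockwise. The curl (z-component) there is about +3; positive curl means counterclockwise rotation.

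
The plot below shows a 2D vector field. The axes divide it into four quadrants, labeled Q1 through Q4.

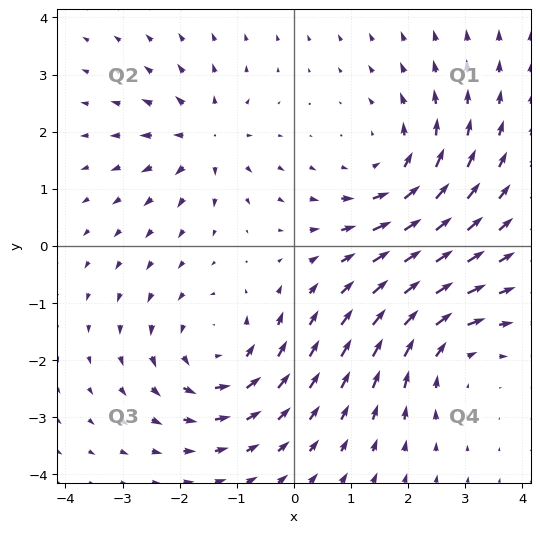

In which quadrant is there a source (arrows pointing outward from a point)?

The source sits at approximately (-1.6, 1.9), which lies in quadrant Q2. The divergence there is about +4, positive as expected for a source.

Q2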